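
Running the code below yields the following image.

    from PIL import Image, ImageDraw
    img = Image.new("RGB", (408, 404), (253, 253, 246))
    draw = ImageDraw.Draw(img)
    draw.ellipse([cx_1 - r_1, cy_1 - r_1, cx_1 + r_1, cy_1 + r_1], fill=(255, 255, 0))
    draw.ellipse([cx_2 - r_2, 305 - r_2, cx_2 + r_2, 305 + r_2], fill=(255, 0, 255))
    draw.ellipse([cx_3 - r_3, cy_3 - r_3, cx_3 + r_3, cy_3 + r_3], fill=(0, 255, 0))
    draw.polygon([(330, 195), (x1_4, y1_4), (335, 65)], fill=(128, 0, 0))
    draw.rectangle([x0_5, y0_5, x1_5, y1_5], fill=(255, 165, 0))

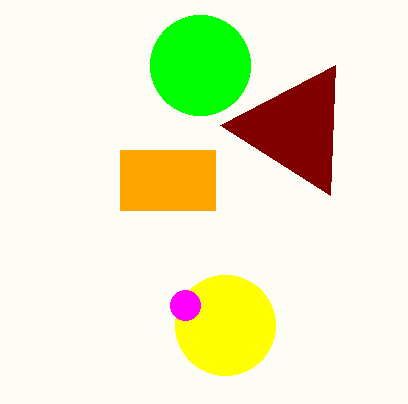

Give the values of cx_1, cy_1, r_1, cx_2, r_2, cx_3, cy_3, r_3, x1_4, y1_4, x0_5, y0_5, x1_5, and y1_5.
cx_1 = 225, cy_1 = 325, r_1 = 50, cx_2 = 185, r_2 = 15, cx_3 = 200, cy_3 = 65, r_3 = 50, x1_4 = 220, y1_4 = 125, x0_5 = 120, y0_5 = 150, x1_5 = 215, y1_5 = 210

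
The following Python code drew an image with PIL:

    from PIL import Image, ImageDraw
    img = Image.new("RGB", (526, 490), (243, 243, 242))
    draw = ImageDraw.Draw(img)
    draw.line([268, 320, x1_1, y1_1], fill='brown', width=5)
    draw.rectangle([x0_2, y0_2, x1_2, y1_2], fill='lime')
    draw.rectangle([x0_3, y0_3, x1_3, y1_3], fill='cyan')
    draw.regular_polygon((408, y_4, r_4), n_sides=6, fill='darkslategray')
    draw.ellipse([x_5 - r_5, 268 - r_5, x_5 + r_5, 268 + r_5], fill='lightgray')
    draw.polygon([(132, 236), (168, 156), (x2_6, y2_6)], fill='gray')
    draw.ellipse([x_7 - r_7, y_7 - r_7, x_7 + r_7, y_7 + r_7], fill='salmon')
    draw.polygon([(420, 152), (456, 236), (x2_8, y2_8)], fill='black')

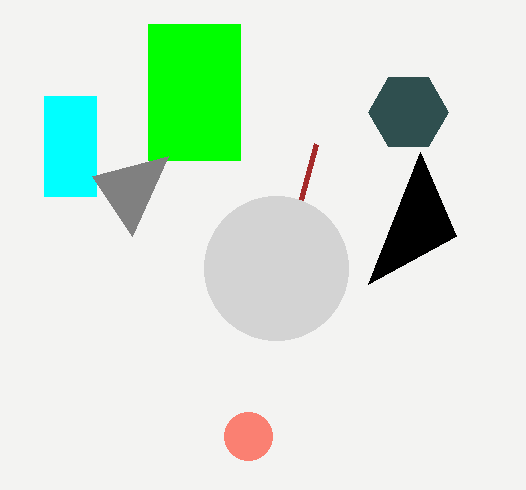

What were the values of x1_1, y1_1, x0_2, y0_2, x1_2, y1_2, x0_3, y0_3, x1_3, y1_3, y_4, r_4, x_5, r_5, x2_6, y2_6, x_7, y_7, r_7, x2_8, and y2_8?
x1_1 = 316, y1_1 = 144, x0_2 = 148, y0_2 = 24, x1_2 = 240, y1_2 = 160, x0_3 = 44, y0_3 = 96, x1_3 = 96, y1_3 = 196, y_4 = 112, r_4 = 40, x_5 = 276, r_5 = 72, x2_6 = 92, y2_6 = 176, x_7 = 248, y_7 = 436, r_7 = 24, x2_8 = 368, y2_8 = 284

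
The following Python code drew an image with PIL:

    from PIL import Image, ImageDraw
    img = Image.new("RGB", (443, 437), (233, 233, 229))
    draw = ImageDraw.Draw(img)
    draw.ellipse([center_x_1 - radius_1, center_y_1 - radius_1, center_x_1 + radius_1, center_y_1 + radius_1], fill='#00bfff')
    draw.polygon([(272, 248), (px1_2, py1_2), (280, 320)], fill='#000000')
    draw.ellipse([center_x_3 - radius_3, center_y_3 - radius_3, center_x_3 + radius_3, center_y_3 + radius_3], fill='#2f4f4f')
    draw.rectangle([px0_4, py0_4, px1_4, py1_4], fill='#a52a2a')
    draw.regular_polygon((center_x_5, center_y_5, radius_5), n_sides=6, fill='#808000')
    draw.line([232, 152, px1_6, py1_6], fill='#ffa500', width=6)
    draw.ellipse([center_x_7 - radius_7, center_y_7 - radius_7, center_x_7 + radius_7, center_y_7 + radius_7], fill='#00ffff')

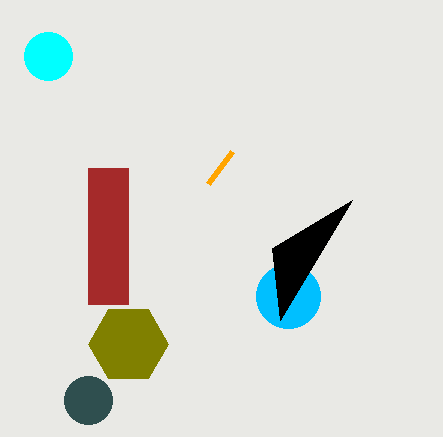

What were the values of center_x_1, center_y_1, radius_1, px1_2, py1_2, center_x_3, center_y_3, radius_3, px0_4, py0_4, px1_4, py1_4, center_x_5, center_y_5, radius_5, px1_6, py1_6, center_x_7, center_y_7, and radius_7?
center_x_1 = 288
center_y_1 = 296
radius_1 = 32
px1_2 = 352
py1_2 = 200
center_x_3 = 88
center_y_3 = 400
radius_3 = 24
px0_4 = 88
py0_4 = 168
px1_4 = 128
py1_4 = 304
center_x_5 = 128
center_y_5 = 344
radius_5 = 40
px1_6 = 208
py1_6 = 184
center_x_7 = 48
center_y_7 = 56
radius_7 = 24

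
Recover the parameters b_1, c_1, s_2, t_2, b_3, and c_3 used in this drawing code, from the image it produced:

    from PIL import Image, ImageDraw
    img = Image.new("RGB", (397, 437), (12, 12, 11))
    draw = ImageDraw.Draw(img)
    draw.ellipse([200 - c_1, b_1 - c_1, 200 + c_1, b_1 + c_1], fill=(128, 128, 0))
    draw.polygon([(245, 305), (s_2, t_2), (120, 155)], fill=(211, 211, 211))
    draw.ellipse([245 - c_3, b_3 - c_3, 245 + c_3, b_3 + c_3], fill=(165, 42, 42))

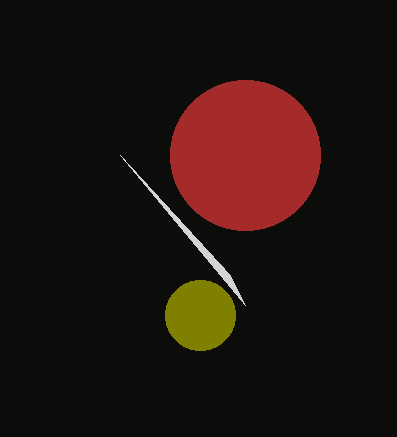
b_1 = 315
c_1 = 35
s_2 = 230
t_2 = 275
b_3 = 155
c_3 = 75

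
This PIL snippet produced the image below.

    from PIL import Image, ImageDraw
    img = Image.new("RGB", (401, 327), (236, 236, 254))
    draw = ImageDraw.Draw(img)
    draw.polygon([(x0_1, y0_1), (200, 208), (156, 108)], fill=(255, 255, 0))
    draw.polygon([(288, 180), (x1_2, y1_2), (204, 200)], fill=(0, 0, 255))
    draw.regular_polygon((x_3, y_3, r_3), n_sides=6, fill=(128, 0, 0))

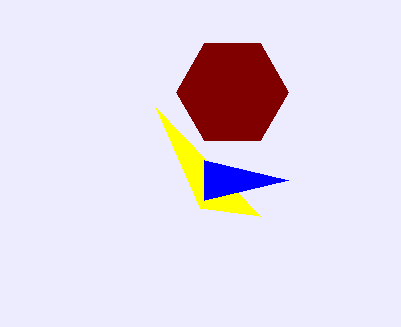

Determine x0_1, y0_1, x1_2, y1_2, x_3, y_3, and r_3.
x0_1 = 260
y0_1 = 216
x1_2 = 204
y1_2 = 160
x_3 = 232
y_3 = 92
r_3 = 56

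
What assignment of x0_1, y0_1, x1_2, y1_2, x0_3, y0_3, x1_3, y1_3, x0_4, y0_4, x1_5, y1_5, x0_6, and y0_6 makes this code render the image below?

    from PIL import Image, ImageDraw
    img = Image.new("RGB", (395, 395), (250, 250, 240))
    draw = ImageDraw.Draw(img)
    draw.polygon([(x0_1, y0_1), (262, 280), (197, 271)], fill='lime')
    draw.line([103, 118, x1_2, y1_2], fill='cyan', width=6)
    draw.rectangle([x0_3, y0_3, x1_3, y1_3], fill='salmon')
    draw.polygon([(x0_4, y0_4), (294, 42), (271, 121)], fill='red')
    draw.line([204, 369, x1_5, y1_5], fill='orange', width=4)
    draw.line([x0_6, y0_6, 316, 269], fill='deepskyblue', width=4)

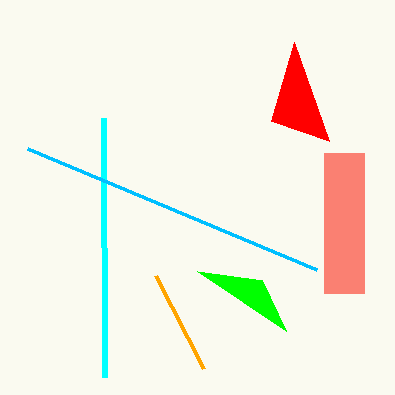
x0_1 = 286
y0_1 = 331
x1_2 = 104
y1_2 = 377
x0_3 = 324
y0_3 = 153
x1_3 = 364
y1_3 = 293
x0_4 = 329
y0_4 = 141
x1_5 = 156
y1_5 = 276
x0_6 = 27
y0_6 = 148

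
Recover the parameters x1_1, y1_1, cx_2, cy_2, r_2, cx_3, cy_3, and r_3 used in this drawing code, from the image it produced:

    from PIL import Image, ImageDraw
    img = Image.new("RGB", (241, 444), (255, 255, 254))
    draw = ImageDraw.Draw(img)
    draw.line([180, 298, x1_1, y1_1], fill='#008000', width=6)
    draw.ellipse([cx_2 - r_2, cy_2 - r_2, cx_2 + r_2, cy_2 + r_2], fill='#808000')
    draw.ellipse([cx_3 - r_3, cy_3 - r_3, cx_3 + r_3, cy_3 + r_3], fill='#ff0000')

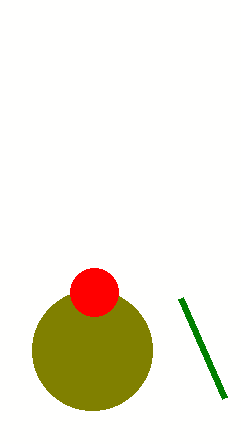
x1_1 = 224, y1_1 = 398, cx_2 = 92, cy_2 = 350, r_2 = 60, cx_3 = 94, cy_3 = 292, r_3 = 24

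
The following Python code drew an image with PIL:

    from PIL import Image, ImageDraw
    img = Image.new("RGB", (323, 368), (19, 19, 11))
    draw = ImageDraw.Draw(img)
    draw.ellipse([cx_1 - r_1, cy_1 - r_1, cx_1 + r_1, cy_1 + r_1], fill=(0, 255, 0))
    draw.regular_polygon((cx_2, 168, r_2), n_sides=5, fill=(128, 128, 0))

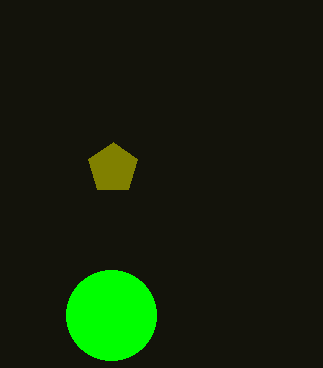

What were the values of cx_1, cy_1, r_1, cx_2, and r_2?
cx_1 = 111
cy_1 = 315
r_1 = 45
cx_2 = 113
r_2 = 26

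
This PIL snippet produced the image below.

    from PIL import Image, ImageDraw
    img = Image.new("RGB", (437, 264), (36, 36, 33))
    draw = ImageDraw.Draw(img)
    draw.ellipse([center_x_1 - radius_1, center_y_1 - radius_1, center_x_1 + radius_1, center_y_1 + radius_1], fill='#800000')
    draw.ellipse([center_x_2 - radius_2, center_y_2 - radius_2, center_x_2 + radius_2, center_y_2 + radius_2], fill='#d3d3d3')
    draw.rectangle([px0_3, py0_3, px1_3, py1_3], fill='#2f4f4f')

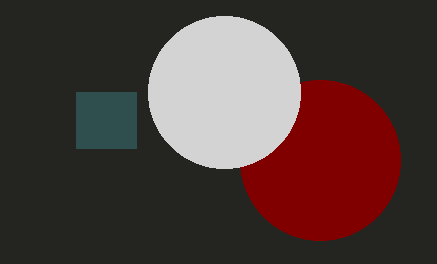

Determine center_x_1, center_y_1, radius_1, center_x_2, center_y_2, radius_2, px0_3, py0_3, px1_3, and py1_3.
center_x_1 = 320
center_y_1 = 160
radius_1 = 80
center_x_2 = 224
center_y_2 = 92
radius_2 = 76
px0_3 = 76
py0_3 = 92
px1_3 = 136
py1_3 = 148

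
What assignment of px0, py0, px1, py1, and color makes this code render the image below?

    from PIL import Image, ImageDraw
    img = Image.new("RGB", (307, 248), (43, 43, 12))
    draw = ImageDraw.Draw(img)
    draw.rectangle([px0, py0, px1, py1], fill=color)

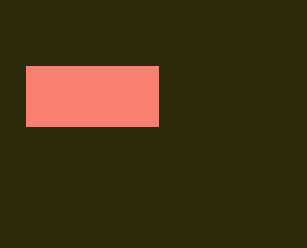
px0 = 26, py0 = 66, px1 = 158, py1 = 126, color = 'salmon'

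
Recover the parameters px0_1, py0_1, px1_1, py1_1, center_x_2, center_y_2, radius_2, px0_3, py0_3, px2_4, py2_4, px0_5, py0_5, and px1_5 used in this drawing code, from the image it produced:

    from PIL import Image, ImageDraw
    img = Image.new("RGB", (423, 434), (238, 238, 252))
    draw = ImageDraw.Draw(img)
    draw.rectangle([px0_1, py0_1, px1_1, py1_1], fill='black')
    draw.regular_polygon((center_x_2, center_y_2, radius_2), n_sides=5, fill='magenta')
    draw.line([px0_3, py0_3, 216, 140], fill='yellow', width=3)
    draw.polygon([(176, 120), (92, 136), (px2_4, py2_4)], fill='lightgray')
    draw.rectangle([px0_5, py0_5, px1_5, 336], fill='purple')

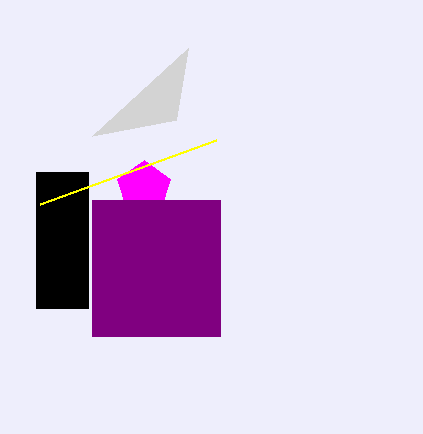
px0_1 = 36, py0_1 = 172, px1_1 = 88, py1_1 = 308, center_x_2 = 144, center_y_2 = 188, radius_2 = 28, px0_3 = 40, py0_3 = 204, px2_4 = 188, py2_4 = 48, px0_5 = 92, py0_5 = 200, px1_5 = 220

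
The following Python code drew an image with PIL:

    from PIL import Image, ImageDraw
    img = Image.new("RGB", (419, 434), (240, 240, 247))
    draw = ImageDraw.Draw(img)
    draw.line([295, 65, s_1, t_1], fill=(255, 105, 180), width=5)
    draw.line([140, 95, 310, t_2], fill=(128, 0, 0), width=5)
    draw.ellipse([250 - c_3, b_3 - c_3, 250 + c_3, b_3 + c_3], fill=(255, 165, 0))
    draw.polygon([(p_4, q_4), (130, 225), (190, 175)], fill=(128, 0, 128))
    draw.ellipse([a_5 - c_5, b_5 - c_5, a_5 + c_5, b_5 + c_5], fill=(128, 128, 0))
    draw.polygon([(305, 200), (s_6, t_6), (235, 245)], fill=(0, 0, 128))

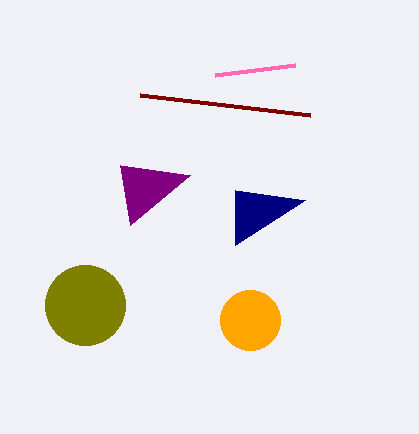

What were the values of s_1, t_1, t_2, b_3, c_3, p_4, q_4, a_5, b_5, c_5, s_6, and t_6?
s_1 = 215; t_1 = 75; t_2 = 115; b_3 = 320; c_3 = 30; p_4 = 120; q_4 = 165; a_5 = 85; b_5 = 305; c_5 = 40; s_6 = 235; t_6 = 190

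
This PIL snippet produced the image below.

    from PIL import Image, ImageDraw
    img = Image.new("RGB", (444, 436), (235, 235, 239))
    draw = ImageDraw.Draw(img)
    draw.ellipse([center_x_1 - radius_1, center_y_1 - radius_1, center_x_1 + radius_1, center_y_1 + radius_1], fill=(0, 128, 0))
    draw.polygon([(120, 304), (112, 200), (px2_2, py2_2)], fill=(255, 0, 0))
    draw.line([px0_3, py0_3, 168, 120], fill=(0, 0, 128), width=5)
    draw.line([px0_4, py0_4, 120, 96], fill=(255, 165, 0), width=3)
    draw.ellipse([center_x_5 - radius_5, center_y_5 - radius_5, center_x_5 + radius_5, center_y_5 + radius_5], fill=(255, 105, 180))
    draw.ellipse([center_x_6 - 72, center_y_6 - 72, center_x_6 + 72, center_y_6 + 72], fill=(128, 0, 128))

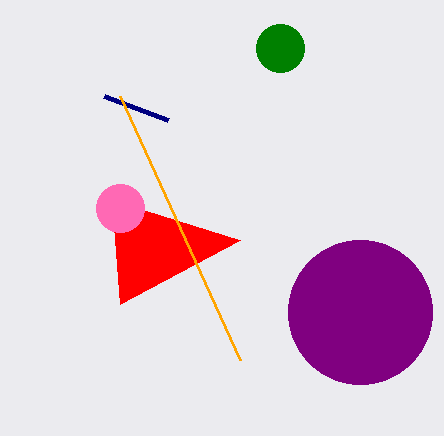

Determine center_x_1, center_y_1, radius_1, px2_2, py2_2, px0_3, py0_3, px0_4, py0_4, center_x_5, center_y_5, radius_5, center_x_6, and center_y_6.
center_x_1 = 280
center_y_1 = 48
radius_1 = 24
px2_2 = 240
py2_2 = 240
px0_3 = 104
py0_3 = 96
px0_4 = 240
py0_4 = 360
center_x_5 = 120
center_y_5 = 208
radius_5 = 24
center_x_6 = 360
center_y_6 = 312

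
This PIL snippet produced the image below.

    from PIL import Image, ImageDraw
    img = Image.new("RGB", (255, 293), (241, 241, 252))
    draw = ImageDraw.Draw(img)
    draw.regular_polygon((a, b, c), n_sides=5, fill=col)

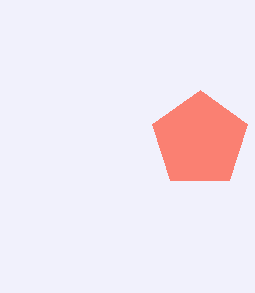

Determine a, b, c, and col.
a = 200
b = 140
c = 50
col = 'salmon'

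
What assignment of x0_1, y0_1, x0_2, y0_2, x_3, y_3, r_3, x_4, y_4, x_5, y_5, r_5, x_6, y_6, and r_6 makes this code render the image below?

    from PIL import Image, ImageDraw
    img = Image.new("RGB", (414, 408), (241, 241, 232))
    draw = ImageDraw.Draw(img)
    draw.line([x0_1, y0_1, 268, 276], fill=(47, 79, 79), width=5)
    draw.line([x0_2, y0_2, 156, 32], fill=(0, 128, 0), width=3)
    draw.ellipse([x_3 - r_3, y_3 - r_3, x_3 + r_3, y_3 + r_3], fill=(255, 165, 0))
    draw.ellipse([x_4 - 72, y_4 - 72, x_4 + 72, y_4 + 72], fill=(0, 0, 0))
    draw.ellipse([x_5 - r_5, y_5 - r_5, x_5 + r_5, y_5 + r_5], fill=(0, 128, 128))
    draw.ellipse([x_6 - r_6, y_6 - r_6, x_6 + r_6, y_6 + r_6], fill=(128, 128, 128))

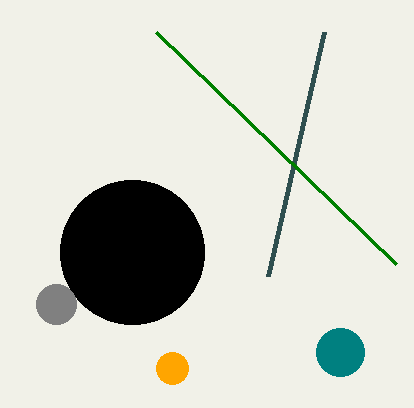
x0_1 = 324; y0_1 = 32; x0_2 = 396; y0_2 = 264; x_3 = 172; y_3 = 368; r_3 = 16; x_4 = 132; y_4 = 252; x_5 = 340; y_5 = 352; r_5 = 24; x_6 = 56; y_6 = 304; r_6 = 20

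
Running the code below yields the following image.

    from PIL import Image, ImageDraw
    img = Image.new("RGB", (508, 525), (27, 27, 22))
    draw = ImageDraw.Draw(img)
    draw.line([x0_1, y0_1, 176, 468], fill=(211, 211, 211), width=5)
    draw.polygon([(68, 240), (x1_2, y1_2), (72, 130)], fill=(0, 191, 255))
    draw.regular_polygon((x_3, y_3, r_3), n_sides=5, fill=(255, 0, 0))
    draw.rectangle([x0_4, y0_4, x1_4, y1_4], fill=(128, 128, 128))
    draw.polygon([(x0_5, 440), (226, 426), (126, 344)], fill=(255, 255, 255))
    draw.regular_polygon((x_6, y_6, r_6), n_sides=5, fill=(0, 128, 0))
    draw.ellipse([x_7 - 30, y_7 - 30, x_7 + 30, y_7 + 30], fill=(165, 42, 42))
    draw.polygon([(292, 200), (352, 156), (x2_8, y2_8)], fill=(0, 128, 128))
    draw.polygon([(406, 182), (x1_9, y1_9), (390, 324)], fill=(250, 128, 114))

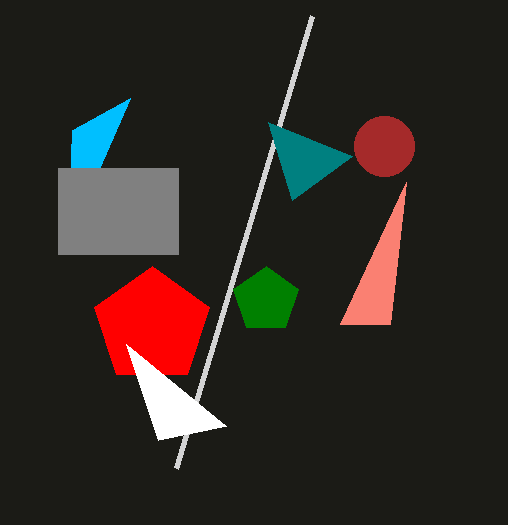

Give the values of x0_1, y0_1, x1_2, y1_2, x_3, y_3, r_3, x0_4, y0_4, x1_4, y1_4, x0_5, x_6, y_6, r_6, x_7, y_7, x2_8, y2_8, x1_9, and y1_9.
x0_1 = 312, y0_1 = 16, x1_2 = 130, y1_2 = 98, x_3 = 152, y_3 = 326, r_3 = 60, x0_4 = 58, y0_4 = 168, x1_4 = 178, y1_4 = 254, x0_5 = 158, x_6 = 266, y_6 = 300, r_6 = 34, x_7 = 384, y_7 = 146, x2_8 = 268, y2_8 = 122, x1_9 = 340, y1_9 = 324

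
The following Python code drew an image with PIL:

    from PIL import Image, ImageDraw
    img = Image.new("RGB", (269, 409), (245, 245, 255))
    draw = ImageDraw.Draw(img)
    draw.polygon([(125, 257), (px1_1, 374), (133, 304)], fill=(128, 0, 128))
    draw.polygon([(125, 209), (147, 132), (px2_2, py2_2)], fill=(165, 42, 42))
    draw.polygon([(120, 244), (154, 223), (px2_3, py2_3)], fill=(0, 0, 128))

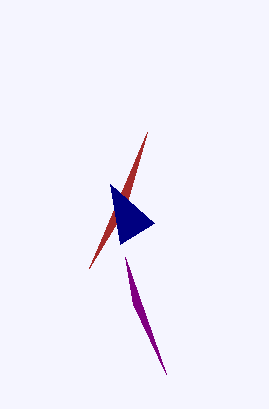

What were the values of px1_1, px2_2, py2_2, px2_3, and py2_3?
px1_1 = 166; px2_2 = 89; py2_2 = 268; px2_3 = 110; py2_3 = 184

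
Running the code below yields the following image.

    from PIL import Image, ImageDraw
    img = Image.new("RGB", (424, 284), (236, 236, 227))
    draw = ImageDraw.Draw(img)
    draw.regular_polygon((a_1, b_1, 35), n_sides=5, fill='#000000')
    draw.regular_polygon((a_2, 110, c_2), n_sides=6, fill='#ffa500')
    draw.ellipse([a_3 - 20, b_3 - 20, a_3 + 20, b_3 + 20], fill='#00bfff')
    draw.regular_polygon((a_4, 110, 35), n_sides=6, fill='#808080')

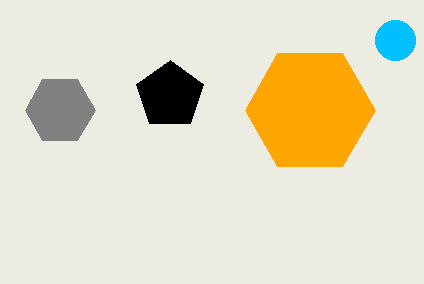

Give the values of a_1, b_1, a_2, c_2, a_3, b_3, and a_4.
a_1 = 170; b_1 = 95; a_2 = 310; c_2 = 65; a_3 = 395; b_3 = 40; a_4 = 60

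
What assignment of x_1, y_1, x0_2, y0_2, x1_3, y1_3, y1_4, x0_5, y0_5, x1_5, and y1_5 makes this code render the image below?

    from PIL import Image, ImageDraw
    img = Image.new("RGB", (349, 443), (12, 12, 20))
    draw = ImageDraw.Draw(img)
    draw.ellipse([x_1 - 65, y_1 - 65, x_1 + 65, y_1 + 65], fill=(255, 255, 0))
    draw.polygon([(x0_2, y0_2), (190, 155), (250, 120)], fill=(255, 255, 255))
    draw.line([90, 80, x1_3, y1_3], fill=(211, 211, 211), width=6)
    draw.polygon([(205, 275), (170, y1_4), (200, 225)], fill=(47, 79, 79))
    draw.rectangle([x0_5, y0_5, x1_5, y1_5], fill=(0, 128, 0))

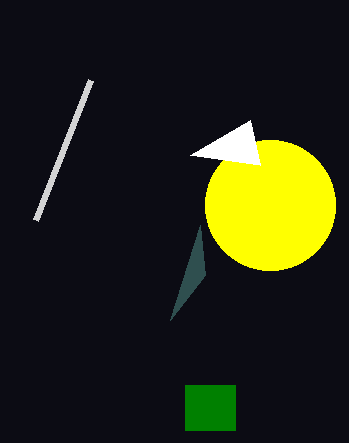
x_1 = 270; y_1 = 205; x0_2 = 260; y0_2 = 165; x1_3 = 35; y1_3 = 220; y1_4 = 320; x0_5 = 185; y0_5 = 385; x1_5 = 235; y1_5 = 430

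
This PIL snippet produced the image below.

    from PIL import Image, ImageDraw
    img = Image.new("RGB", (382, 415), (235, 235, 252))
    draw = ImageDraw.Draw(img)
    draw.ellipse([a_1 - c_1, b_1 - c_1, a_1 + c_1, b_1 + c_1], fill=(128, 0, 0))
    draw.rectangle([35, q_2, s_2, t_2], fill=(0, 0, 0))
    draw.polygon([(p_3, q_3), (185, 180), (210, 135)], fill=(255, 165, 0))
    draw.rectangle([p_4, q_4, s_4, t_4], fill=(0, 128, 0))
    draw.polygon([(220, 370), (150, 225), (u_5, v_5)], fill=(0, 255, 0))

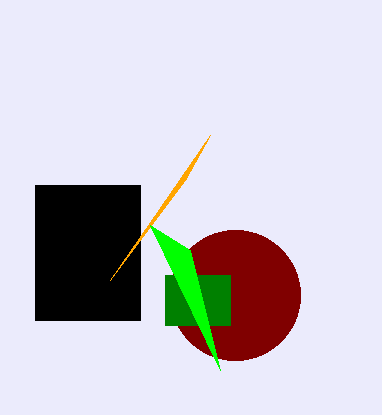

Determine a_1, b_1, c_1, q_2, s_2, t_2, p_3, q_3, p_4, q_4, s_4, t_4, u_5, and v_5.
a_1 = 235
b_1 = 295
c_1 = 65
q_2 = 185
s_2 = 140
t_2 = 320
p_3 = 110
q_3 = 280
p_4 = 165
q_4 = 275
s_4 = 230
t_4 = 325
u_5 = 190
v_5 = 250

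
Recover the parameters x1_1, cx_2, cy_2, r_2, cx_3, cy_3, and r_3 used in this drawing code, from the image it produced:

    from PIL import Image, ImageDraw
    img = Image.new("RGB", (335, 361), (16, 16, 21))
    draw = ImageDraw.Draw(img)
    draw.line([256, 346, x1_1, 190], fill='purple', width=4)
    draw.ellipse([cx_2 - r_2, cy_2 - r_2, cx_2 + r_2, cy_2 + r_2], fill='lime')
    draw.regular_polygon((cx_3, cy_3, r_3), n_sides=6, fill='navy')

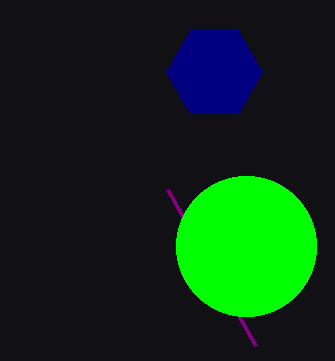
x1_1 = 168, cx_2 = 246, cy_2 = 246, r_2 = 70, cx_3 = 214, cy_3 = 72, r_3 = 48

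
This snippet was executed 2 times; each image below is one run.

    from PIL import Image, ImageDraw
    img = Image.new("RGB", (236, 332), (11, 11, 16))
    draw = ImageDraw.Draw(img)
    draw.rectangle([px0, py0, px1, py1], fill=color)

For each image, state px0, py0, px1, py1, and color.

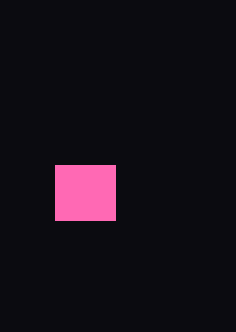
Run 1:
px0 = 55
py0 = 165
px1 = 115
py1 = 220
color = 'hotpink'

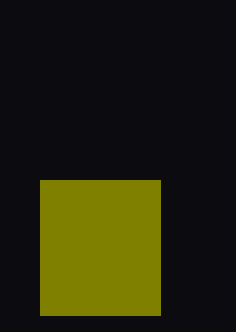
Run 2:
px0 = 40; py0 = 180; px1 = 160; py1 = 315; color = 'olive'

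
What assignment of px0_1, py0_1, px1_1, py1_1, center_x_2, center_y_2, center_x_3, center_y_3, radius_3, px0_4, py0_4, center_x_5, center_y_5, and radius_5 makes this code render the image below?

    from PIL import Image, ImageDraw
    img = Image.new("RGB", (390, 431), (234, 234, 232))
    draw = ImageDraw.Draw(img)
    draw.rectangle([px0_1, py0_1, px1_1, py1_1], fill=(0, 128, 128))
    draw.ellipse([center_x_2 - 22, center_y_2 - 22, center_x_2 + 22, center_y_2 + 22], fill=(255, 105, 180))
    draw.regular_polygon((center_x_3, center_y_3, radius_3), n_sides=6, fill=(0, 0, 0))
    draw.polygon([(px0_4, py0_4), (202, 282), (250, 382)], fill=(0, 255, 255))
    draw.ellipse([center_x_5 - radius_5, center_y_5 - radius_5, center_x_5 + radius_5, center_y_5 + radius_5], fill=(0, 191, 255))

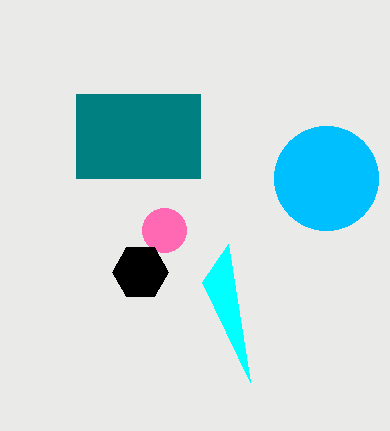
px0_1 = 76; py0_1 = 94; px1_1 = 200; py1_1 = 178; center_x_2 = 164; center_y_2 = 230; center_x_3 = 140; center_y_3 = 272; radius_3 = 28; px0_4 = 228; py0_4 = 244; center_x_5 = 326; center_y_5 = 178; radius_5 = 52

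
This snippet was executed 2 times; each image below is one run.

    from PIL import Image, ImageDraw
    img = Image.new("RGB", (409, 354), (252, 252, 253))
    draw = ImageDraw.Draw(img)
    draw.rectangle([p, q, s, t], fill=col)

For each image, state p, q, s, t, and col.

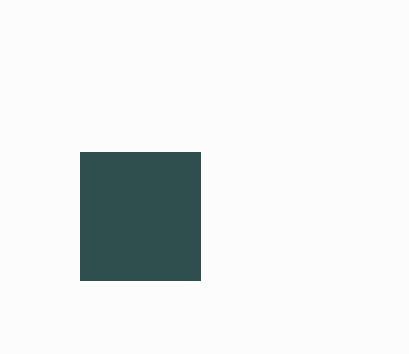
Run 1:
p = 80, q = 152, s = 200, t = 280, col = 'darkslategray'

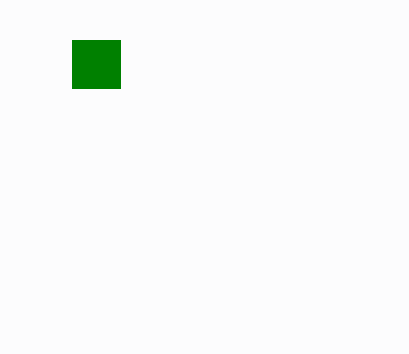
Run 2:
p = 72
q = 40
s = 120
t = 88
col = 'green'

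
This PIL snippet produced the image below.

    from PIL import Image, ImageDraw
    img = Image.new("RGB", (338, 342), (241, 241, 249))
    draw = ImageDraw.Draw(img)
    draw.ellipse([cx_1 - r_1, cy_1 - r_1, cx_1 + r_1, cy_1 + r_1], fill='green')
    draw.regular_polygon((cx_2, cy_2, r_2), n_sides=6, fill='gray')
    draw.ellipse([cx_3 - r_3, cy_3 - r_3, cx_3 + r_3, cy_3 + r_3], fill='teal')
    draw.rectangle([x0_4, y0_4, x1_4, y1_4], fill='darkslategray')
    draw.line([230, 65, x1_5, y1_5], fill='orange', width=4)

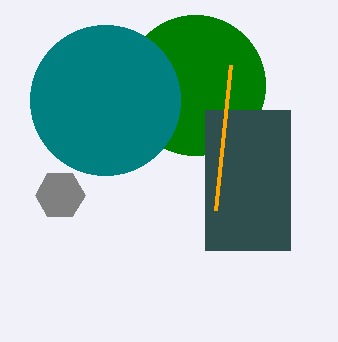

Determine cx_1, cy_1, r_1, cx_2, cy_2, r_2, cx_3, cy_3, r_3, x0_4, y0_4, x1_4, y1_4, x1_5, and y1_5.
cx_1 = 195; cy_1 = 85; r_1 = 70; cx_2 = 60; cy_2 = 195; r_2 = 25; cx_3 = 105; cy_3 = 100; r_3 = 75; x0_4 = 205; y0_4 = 110; x1_4 = 290; y1_4 = 250; x1_5 = 215; y1_5 = 210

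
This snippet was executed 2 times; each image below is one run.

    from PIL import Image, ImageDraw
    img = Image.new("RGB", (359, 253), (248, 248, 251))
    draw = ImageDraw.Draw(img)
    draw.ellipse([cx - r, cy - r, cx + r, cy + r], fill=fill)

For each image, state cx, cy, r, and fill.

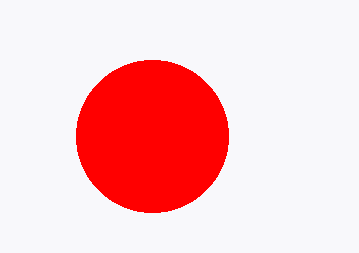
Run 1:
cx = 152; cy = 136; r = 76; fill = 'red'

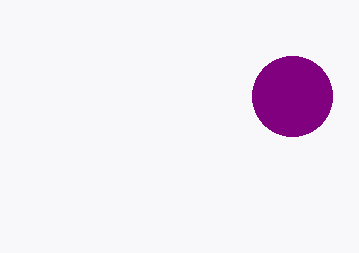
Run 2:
cx = 292
cy = 96
r = 40
fill = 'purple'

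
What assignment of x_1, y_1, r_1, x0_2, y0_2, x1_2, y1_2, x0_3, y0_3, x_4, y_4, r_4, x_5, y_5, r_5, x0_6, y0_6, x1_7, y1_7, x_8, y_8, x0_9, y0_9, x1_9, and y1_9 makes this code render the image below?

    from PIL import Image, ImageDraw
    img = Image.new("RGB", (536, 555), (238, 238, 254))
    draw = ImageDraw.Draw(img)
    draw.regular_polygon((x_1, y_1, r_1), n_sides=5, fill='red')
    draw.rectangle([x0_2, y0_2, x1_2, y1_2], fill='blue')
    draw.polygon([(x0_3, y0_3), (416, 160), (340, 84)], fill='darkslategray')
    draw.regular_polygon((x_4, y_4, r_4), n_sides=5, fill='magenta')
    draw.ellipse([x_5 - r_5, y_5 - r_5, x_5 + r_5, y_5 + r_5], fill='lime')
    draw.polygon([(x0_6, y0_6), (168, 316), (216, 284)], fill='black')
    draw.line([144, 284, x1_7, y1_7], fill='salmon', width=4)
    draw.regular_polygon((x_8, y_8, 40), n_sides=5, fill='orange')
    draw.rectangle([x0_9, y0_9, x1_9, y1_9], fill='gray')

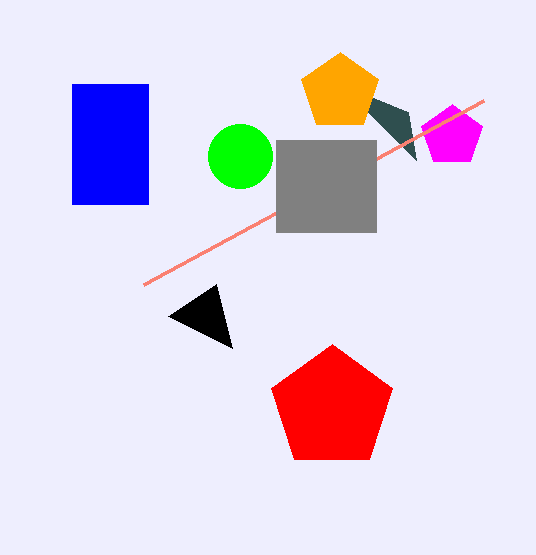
x_1 = 332, y_1 = 408, r_1 = 64, x0_2 = 72, y0_2 = 84, x1_2 = 148, y1_2 = 204, x0_3 = 408, y0_3 = 112, x_4 = 452, y_4 = 136, r_4 = 32, x_5 = 240, y_5 = 156, r_5 = 32, x0_6 = 232, y0_6 = 348, x1_7 = 484, y1_7 = 100, x_8 = 340, y_8 = 92, x0_9 = 276, y0_9 = 140, x1_9 = 376, y1_9 = 232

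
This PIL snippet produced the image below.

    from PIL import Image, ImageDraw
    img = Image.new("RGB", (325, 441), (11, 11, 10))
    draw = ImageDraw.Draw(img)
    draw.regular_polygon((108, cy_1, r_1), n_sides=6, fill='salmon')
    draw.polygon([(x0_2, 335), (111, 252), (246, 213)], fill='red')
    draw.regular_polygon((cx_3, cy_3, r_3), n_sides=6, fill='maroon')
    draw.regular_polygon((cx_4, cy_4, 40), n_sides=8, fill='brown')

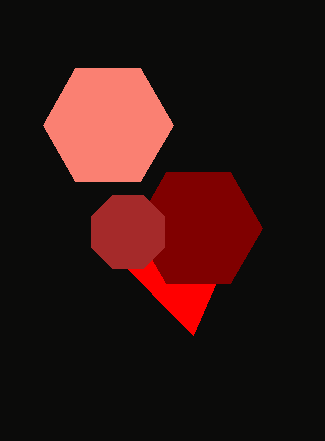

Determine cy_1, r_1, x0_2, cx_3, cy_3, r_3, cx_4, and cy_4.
cy_1 = 125, r_1 = 65, x0_2 = 193, cx_3 = 198, cy_3 = 228, r_3 = 64, cx_4 = 128, cy_4 = 232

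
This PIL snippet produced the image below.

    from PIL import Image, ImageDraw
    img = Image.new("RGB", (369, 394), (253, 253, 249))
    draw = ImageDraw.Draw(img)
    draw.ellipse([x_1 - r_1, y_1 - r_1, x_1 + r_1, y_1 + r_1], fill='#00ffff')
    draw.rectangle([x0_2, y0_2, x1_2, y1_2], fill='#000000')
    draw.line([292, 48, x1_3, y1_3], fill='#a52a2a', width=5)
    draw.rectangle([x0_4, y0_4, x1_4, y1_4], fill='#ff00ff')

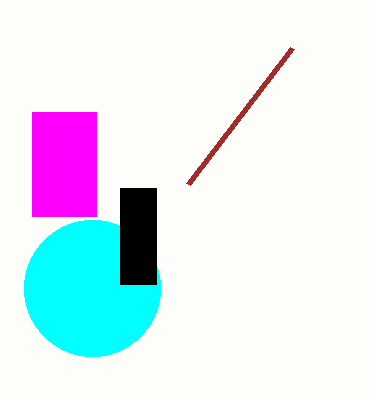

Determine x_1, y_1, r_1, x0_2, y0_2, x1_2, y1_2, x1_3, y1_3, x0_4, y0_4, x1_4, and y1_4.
x_1 = 92
y_1 = 288
r_1 = 68
x0_2 = 120
y0_2 = 188
x1_2 = 156
y1_2 = 284
x1_3 = 188
y1_3 = 184
x0_4 = 32
y0_4 = 112
x1_4 = 96
y1_4 = 216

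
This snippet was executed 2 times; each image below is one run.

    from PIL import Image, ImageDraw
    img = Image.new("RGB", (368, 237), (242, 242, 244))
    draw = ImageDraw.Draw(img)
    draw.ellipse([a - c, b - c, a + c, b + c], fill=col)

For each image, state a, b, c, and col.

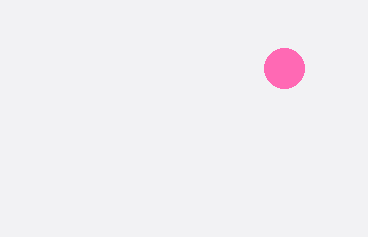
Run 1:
a = 284
b = 68
c = 20
col = 'hotpink'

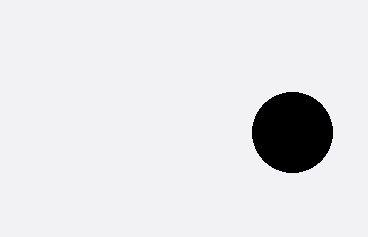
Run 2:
a = 292
b = 132
c = 40
col = 'black'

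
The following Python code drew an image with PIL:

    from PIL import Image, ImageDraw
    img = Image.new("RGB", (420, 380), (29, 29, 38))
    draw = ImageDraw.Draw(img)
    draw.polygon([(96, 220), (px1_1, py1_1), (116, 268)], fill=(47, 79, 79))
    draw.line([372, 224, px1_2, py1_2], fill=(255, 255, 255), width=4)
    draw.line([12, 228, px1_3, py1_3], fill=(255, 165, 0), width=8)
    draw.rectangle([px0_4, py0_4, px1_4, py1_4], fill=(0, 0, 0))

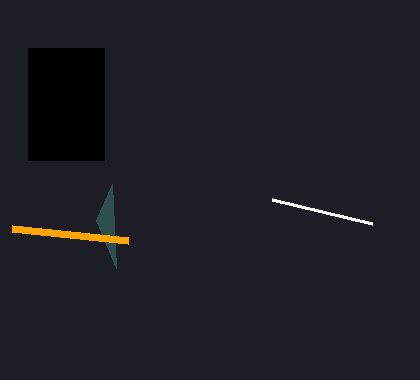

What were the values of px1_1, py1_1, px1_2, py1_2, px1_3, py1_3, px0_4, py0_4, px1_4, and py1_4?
px1_1 = 112
py1_1 = 184
px1_2 = 272
py1_2 = 200
px1_3 = 128
py1_3 = 240
px0_4 = 28
py0_4 = 48
px1_4 = 104
py1_4 = 160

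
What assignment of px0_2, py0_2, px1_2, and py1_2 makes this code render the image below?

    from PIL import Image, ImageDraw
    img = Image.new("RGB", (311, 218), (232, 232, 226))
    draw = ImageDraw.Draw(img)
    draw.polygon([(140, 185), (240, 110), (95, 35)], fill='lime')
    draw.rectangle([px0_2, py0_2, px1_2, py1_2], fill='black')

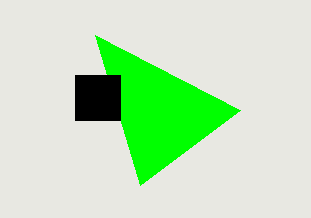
px0_2 = 75, py0_2 = 75, px1_2 = 120, py1_2 = 120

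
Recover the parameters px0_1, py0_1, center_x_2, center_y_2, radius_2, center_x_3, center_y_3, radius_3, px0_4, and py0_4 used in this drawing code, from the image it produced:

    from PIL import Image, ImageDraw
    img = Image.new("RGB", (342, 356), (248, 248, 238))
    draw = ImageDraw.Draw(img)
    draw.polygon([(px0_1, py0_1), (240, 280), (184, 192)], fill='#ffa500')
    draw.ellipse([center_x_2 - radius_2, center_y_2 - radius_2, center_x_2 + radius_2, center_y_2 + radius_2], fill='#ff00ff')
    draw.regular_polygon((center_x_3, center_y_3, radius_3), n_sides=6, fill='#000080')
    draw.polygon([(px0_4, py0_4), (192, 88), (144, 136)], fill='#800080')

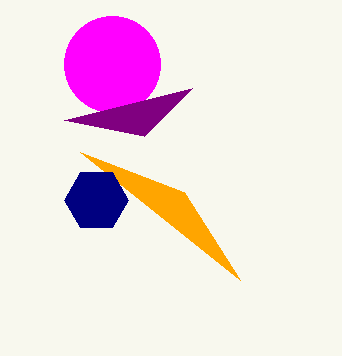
px0_1 = 80; py0_1 = 152; center_x_2 = 112; center_y_2 = 64; radius_2 = 48; center_x_3 = 96; center_y_3 = 200; radius_3 = 32; px0_4 = 64; py0_4 = 120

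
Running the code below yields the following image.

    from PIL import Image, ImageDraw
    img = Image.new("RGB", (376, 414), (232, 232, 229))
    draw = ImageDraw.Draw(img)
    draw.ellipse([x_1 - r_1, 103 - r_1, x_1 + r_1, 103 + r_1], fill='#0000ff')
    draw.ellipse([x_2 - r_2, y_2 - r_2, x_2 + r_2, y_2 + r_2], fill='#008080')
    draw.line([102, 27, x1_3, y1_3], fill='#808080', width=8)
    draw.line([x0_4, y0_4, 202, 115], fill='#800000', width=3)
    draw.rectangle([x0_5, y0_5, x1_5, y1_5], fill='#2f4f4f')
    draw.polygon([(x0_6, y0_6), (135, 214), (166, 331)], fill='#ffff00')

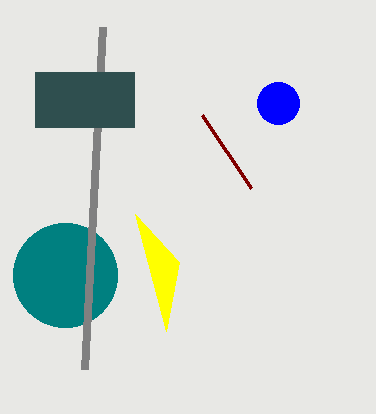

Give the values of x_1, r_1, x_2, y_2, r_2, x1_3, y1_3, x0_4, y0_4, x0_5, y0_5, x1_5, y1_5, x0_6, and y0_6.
x_1 = 278
r_1 = 21
x_2 = 65
y_2 = 275
r_2 = 52
x1_3 = 84
y1_3 = 369
x0_4 = 251
y0_4 = 188
x0_5 = 35
y0_5 = 72
x1_5 = 134
y1_5 = 127
x0_6 = 179
y0_6 = 262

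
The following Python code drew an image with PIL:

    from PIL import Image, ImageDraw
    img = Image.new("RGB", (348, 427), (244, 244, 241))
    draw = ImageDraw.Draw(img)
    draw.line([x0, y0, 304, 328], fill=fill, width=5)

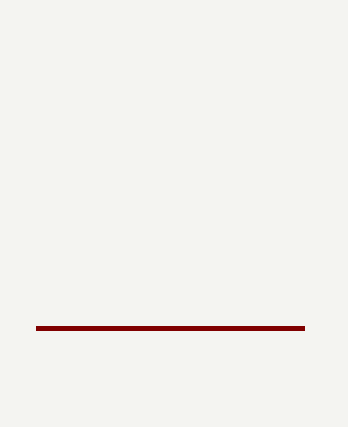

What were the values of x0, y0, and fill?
x0 = 36; y0 = 328; fill = 'maroon'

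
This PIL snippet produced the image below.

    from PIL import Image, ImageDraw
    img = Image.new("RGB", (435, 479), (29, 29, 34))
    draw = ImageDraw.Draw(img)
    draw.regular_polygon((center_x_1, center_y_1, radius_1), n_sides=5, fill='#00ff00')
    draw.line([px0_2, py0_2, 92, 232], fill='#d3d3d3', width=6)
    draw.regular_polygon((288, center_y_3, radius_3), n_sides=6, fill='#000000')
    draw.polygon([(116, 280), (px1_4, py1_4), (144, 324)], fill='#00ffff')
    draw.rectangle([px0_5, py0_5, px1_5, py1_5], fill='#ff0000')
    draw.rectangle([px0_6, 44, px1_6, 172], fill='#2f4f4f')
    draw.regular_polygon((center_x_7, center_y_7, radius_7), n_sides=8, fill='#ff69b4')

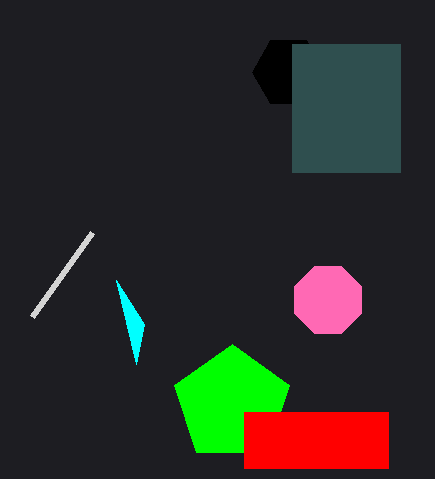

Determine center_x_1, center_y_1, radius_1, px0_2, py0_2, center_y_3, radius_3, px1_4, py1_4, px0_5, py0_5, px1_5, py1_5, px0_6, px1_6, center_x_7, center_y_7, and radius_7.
center_x_1 = 232; center_y_1 = 404; radius_1 = 60; px0_2 = 32; py0_2 = 316; center_y_3 = 72; radius_3 = 36; px1_4 = 136; py1_4 = 364; px0_5 = 244; py0_5 = 412; px1_5 = 388; py1_5 = 468; px0_6 = 292; px1_6 = 400; center_x_7 = 328; center_y_7 = 300; radius_7 = 36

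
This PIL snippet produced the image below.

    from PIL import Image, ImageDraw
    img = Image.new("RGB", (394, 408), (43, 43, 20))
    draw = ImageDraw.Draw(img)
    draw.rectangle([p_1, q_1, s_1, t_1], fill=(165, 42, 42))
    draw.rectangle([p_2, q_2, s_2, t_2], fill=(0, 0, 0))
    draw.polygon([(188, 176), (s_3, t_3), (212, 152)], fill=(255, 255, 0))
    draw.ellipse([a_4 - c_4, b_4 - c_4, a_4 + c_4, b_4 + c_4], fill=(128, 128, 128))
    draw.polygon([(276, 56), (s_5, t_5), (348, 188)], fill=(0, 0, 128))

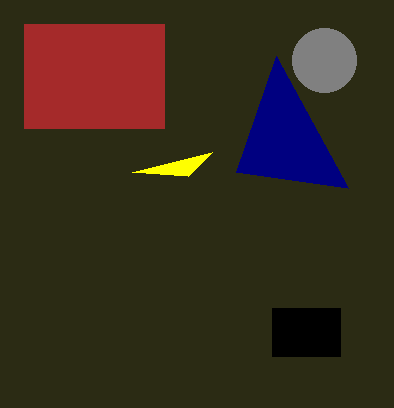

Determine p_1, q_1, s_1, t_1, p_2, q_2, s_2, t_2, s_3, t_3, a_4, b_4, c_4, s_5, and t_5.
p_1 = 24, q_1 = 24, s_1 = 164, t_1 = 128, p_2 = 272, q_2 = 308, s_2 = 340, t_2 = 356, s_3 = 132, t_3 = 172, a_4 = 324, b_4 = 60, c_4 = 32, s_5 = 236, t_5 = 172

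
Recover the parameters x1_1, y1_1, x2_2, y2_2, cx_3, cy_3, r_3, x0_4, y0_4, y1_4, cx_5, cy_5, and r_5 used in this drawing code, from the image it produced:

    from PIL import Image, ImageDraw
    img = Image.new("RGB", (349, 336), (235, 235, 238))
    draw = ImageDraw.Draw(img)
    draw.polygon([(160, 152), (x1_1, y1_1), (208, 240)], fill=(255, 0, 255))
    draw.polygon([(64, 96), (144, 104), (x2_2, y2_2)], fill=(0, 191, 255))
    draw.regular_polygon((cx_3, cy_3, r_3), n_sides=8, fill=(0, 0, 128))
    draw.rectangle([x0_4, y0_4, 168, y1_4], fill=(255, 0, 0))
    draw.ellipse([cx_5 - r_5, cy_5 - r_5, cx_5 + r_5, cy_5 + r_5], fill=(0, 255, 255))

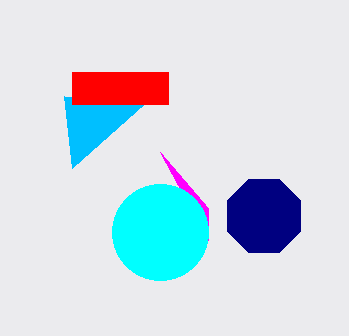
x1_1 = 208, y1_1 = 208, x2_2 = 72, y2_2 = 168, cx_3 = 264, cy_3 = 216, r_3 = 40, x0_4 = 72, y0_4 = 72, y1_4 = 104, cx_5 = 160, cy_5 = 232, r_5 = 48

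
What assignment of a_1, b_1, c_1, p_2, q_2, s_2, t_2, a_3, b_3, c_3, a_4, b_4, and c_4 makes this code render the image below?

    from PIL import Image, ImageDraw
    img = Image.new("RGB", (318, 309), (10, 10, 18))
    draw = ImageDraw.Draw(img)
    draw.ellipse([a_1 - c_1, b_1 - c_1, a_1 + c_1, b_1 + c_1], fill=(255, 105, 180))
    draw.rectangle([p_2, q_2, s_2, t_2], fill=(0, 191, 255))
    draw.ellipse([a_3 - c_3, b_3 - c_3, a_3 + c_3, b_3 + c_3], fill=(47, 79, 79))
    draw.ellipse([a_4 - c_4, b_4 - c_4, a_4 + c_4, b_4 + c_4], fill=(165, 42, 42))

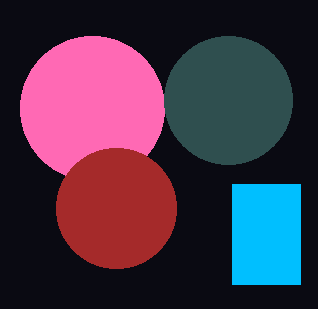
a_1 = 92; b_1 = 108; c_1 = 72; p_2 = 232; q_2 = 184; s_2 = 300; t_2 = 284; a_3 = 228; b_3 = 100; c_3 = 64; a_4 = 116; b_4 = 208; c_4 = 60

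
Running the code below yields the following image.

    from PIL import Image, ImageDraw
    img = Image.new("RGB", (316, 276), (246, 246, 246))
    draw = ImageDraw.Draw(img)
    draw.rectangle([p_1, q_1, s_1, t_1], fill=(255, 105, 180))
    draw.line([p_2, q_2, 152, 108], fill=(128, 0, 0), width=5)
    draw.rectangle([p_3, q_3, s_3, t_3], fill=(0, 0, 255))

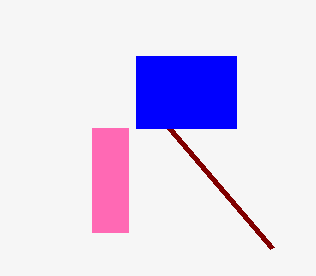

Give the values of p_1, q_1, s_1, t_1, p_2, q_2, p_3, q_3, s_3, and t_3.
p_1 = 92, q_1 = 128, s_1 = 128, t_1 = 232, p_2 = 272, q_2 = 248, p_3 = 136, q_3 = 56, s_3 = 236, t_3 = 128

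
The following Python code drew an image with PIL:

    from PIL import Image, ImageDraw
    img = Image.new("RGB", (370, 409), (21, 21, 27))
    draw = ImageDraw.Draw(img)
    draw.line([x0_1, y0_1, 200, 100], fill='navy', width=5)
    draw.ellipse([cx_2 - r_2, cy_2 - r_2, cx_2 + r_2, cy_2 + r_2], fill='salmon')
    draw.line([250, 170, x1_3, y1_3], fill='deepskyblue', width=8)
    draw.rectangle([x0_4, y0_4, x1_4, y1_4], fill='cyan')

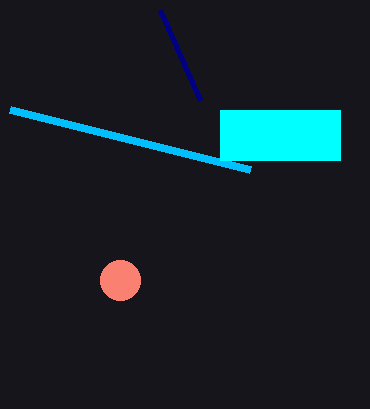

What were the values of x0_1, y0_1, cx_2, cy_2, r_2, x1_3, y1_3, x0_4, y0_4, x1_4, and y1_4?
x0_1 = 160
y0_1 = 10
cx_2 = 120
cy_2 = 280
r_2 = 20
x1_3 = 10
y1_3 = 110
x0_4 = 220
y0_4 = 110
x1_4 = 340
y1_4 = 160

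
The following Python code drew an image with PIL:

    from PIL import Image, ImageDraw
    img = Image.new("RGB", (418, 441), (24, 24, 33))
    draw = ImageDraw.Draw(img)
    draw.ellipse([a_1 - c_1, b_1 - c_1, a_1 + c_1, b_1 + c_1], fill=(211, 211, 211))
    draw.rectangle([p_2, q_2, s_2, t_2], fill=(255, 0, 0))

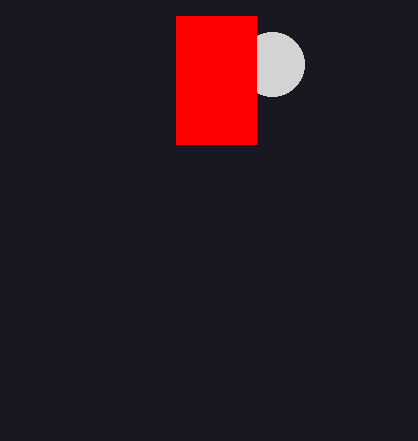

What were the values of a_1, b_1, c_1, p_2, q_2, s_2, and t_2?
a_1 = 272
b_1 = 64
c_1 = 32
p_2 = 176
q_2 = 16
s_2 = 256
t_2 = 144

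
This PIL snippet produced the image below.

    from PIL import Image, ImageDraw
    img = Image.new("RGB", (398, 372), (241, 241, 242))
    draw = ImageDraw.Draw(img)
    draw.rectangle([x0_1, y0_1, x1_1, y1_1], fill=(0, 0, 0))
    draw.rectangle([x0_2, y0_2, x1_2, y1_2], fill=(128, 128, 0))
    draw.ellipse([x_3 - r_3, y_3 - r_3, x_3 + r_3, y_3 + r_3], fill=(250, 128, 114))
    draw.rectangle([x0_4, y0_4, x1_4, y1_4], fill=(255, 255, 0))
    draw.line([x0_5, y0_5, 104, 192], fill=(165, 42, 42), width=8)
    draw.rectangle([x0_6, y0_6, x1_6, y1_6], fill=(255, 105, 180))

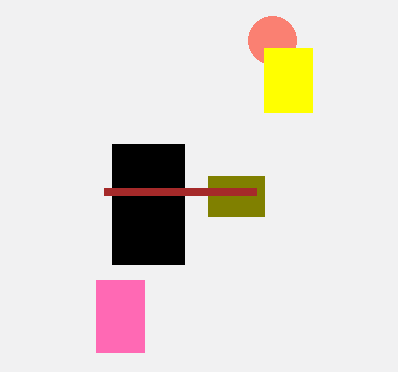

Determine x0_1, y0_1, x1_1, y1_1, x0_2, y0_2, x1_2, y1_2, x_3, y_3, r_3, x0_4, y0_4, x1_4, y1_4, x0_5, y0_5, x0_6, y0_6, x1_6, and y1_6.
x0_1 = 112; y0_1 = 144; x1_1 = 184; y1_1 = 264; x0_2 = 208; y0_2 = 176; x1_2 = 264; y1_2 = 216; x_3 = 272; y_3 = 40; r_3 = 24; x0_4 = 264; y0_4 = 48; x1_4 = 312; y1_4 = 112; x0_5 = 256; y0_5 = 192; x0_6 = 96; y0_6 = 280; x1_6 = 144; y1_6 = 352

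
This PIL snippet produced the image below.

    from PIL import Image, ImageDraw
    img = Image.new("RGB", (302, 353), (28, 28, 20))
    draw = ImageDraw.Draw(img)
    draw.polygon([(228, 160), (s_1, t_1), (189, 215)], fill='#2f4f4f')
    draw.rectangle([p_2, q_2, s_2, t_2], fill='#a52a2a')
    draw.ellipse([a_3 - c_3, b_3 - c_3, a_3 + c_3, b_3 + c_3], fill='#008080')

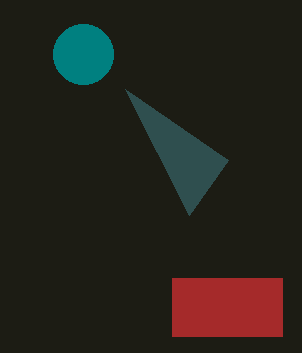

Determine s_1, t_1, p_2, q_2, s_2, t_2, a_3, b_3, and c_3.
s_1 = 125, t_1 = 89, p_2 = 172, q_2 = 278, s_2 = 282, t_2 = 336, a_3 = 83, b_3 = 54, c_3 = 30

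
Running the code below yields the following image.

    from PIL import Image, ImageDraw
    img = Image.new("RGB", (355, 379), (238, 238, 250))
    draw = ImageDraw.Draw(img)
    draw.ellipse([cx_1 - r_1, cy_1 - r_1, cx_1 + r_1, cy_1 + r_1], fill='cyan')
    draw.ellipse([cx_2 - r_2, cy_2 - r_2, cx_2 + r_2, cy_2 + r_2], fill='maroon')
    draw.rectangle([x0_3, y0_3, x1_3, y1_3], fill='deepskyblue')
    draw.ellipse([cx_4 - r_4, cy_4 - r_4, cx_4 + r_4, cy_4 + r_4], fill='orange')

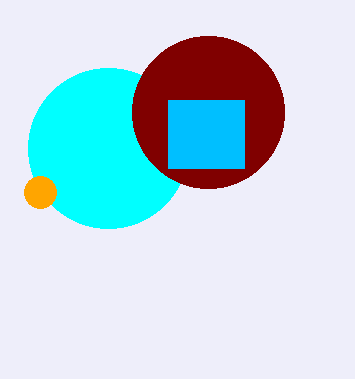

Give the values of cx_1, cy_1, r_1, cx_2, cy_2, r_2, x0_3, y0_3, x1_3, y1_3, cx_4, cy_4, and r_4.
cx_1 = 108
cy_1 = 148
r_1 = 80
cx_2 = 208
cy_2 = 112
r_2 = 76
x0_3 = 168
y0_3 = 100
x1_3 = 244
y1_3 = 168
cx_4 = 40
cy_4 = 192
r_4 = 16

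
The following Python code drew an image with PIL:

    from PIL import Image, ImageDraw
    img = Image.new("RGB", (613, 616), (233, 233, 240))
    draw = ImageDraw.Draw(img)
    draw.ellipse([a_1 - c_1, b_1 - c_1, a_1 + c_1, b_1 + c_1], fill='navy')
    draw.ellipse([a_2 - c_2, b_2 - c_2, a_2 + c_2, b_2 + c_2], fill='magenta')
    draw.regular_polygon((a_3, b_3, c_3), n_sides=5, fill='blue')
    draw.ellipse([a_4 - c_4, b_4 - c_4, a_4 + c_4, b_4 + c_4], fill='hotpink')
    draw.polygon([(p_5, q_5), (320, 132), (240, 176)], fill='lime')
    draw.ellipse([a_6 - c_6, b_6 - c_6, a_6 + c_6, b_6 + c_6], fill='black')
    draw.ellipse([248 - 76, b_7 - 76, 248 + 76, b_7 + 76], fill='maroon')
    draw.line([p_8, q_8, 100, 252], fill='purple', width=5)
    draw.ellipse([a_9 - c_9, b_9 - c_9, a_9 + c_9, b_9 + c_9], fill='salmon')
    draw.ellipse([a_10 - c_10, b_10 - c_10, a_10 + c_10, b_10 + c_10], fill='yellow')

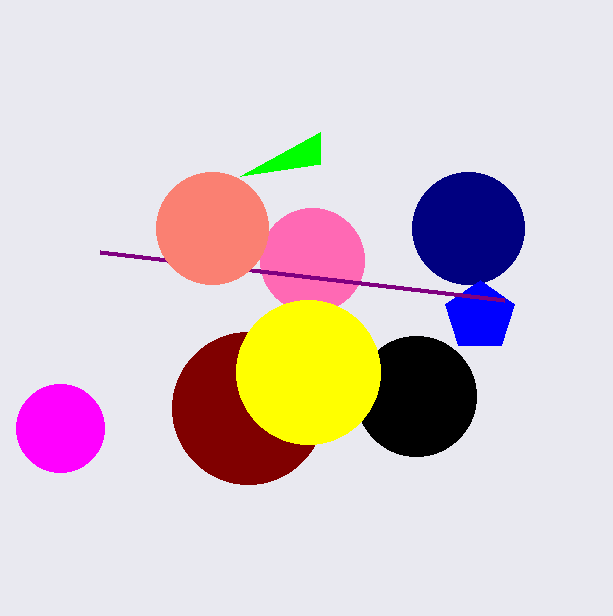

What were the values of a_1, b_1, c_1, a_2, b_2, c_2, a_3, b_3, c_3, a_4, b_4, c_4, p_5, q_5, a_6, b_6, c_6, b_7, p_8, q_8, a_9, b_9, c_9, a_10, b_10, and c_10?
a_1 = 468; b_1 = 228; c_1 = 56; a_2 = 60; b_2 = 428; c_2 = 44; a_3 = 480; b_3 = 316; c_3 = 36; a_4 = 312; b_4 = 260; c_4 = 52; p_5 = 320; q_5 = 164; a_6 = 416; b_6 = 396; c_6 = 60; b_7 = 408; p_8 = 504; q_8 = 300; a_9 = 212; b_9 = 228; c_9 = 56; a_10 = 308; b_10 = 372; c_10 = 72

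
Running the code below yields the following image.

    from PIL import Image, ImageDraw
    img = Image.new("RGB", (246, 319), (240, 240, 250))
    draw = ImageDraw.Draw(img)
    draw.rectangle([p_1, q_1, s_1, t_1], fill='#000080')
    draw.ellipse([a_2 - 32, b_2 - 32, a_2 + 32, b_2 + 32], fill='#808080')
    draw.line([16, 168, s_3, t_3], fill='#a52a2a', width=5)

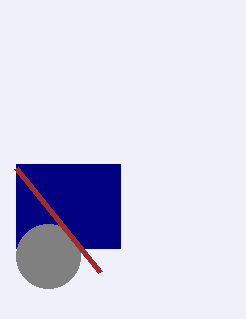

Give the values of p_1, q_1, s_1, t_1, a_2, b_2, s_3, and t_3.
p_1 = 16
q_1 = 164
s_1 = 120
t_1 = 248
a_2 = 48
b_2 = 256
s_3 = 100
t_3 = 272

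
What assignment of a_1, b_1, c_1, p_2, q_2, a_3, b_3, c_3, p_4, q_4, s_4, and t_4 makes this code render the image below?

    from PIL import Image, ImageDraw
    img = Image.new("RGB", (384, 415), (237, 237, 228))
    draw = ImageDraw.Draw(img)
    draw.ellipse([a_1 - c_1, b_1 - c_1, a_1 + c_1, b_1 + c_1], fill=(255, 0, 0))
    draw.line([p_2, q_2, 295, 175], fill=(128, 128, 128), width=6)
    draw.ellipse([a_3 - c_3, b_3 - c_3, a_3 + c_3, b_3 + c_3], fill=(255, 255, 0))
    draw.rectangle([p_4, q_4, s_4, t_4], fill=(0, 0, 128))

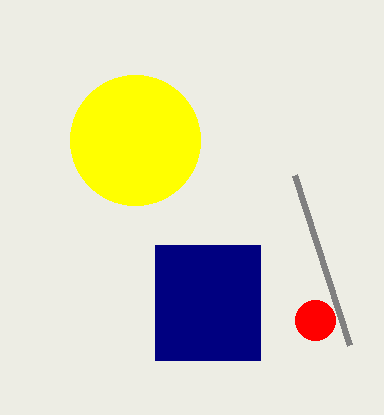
a_1 = 315
b_1 = 320
c_1 = 20
p_2 = 350
q_2 = 345
a_3 = 135
b_3 = 140
c_3 = 65
p_4 = 155
q_4 = 245
s_4 = 260
t_4 = 360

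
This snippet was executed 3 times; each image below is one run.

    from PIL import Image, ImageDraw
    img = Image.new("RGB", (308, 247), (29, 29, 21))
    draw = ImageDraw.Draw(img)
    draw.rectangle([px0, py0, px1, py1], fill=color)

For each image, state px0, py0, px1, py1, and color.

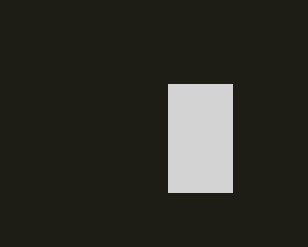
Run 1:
px0 = 168
py0 = 84
px1 = 232
py1 = 192
color = 'lightgray'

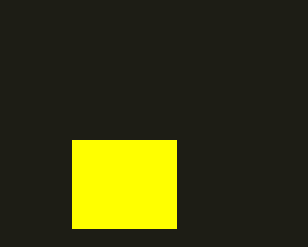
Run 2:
px0 = 72, py0 = 140, px1 = 176, py1 = 228, color = 'yellow'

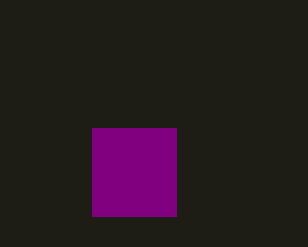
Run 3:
px0 = 92; py0 = 128; px1 = 176; py1 = 216; color = 'purple'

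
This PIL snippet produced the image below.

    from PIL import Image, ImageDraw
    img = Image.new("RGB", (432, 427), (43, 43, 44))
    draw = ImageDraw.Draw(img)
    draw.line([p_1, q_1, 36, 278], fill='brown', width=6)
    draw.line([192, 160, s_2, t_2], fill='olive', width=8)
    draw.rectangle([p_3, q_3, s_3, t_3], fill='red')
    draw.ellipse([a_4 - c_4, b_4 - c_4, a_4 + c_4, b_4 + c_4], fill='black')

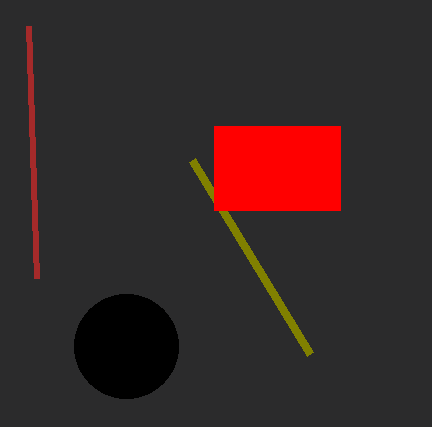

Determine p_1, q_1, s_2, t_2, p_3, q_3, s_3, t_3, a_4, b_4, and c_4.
p_1 = 28, q_1 = 26, s_2 = 310, t_2 = 354, p_3 = 214, q_3 = 126, s_3 = 340, t_3 = 210, a_4 = 126, b_4 = 346, c_4 = 52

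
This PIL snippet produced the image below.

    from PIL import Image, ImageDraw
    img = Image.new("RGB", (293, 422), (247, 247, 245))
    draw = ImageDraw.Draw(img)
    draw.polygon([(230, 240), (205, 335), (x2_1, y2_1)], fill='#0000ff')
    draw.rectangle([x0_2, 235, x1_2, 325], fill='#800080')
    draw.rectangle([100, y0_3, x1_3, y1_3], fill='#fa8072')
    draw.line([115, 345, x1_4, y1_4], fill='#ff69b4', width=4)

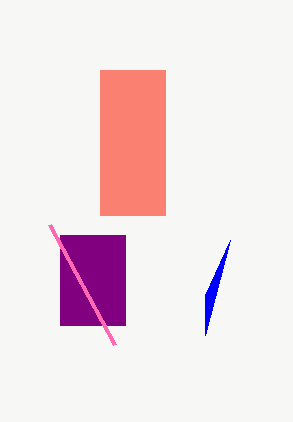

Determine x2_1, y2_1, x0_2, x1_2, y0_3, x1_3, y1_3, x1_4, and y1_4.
x2_1 = 205, y2_1 = 295, x0_2 = 60, x1_2 = 125, y0_3 = 70, x1_3 = 165, y1_3 = 215, x1_4 = 50, y1_4 = 225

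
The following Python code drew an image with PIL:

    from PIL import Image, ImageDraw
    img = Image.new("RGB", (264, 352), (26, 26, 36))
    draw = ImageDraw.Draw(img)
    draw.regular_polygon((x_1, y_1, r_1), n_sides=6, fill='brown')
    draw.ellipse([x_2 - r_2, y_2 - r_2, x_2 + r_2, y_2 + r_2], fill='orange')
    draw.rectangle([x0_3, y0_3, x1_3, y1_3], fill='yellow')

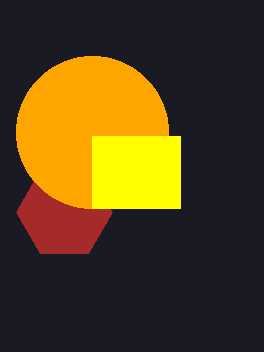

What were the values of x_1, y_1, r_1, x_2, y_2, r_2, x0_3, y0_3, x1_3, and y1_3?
x_1 = 64
y_1 = 212
r_1 = 48
x_2 = 92
y_2 = 132
r_2 = 76
x0_3 = 92
y0_3 = 136
x1_3 = 180
y1_3 = 208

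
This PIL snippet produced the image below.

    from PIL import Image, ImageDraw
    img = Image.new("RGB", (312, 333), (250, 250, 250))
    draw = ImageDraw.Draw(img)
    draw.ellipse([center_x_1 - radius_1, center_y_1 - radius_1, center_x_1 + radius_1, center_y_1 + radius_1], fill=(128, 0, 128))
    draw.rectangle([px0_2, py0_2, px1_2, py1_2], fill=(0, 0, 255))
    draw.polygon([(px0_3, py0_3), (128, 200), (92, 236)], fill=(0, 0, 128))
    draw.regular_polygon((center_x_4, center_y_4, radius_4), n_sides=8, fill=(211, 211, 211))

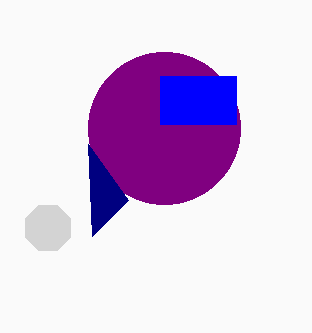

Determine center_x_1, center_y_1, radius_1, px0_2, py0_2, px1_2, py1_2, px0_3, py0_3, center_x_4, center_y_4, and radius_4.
center_x_1 = 164, center_y_1 = 128, radius_1 = 76, px0_2 = 160, py0_2 = 76, px1_2 = 236, py1_2 = 124, px0_3 = 88, py0_3 = 144, center_x_4 = 48, center_y_4 = 228, radius_4 = 24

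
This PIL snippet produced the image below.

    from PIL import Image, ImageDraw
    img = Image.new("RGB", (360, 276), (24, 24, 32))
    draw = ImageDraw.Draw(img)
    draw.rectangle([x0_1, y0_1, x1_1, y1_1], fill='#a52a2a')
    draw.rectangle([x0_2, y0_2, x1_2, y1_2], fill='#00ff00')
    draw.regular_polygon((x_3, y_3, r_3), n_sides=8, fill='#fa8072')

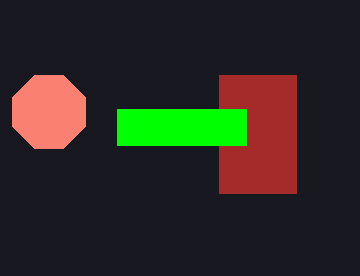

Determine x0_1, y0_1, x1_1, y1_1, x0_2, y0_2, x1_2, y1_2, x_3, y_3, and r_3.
x0_1 = 219, y0_1 = 75, x1_1 = 296, y1_1 = 193, x0_2 = 117, y0_2 = 109, x1_2 = 246, y1_2 = 145, x_3 = 49, y_3 = 112, r_3 = 39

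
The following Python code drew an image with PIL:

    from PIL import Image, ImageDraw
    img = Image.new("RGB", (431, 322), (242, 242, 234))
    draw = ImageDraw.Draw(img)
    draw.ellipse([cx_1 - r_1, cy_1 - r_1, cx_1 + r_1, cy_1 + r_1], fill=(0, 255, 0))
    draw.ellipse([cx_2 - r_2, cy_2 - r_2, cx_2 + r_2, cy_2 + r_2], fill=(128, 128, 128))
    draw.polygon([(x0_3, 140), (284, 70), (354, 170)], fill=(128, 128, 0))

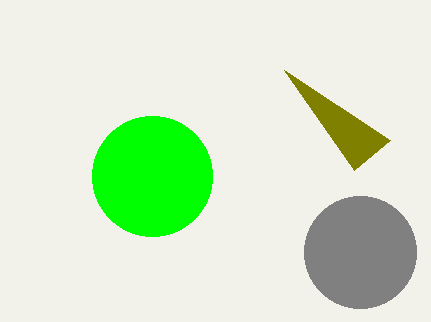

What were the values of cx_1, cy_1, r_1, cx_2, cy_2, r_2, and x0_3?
cx_1 = 152; cy_1 = 176; r_1 = 60; cx_2 = 360; cy_2 = 252; r_2 = 56; x0_3 = 390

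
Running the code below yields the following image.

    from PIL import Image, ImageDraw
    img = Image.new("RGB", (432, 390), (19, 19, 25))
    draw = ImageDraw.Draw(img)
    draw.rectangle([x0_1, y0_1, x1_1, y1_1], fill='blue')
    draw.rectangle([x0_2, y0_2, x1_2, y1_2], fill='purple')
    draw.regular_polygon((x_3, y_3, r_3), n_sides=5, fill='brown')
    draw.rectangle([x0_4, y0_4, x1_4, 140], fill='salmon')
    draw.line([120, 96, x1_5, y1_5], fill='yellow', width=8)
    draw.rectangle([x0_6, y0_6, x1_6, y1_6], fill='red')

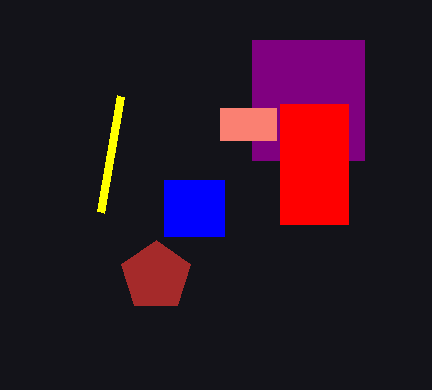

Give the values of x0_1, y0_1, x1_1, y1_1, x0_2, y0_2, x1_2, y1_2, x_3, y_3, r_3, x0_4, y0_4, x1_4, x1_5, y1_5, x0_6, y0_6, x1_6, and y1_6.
x0_1 = 164; y0_1 = 180; x1_1 = 224; y1_1 = 236; x0_2 = 252; y0_2 = 40; x1_2 = 364; y1_2 = 160; x_3 = 156; y_3 = 276; r_3 = 36; x0_4 = 220; y0_4 = 108; x1_4 = 276; x1_5 = 100; y1_5 = 212; x0_6 = 280; y0_6 = 104; x1_6 = 348; y1_6 = 224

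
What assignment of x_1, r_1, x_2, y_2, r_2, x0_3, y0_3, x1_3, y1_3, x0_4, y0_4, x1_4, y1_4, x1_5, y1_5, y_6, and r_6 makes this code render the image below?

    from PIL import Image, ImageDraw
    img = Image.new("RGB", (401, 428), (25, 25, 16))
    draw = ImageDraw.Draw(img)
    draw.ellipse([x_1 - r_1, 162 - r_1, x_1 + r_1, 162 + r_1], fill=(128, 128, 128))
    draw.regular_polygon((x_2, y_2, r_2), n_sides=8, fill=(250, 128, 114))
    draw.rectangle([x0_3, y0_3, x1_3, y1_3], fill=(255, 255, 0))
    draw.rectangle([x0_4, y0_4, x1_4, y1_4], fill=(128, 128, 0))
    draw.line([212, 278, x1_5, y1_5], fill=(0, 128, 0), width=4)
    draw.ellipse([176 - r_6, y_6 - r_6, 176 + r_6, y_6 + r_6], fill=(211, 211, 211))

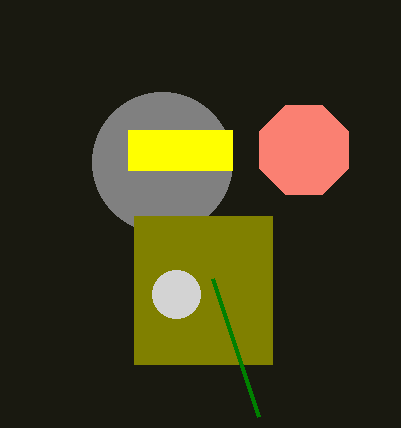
x_1 = 162, r_1 = 70, x_2 = 304, y_2 = 150, r_2 = 48, x0_3 = 128, y0_3 = 130, x1_3 = 232, y1_3 = 170, x0_4 = 134, y0_4 = 216, x1_4 = 272, y1_4 = 364, x1_5 = 258, y1_5 = 416, y_6 = 294, r_6 = 24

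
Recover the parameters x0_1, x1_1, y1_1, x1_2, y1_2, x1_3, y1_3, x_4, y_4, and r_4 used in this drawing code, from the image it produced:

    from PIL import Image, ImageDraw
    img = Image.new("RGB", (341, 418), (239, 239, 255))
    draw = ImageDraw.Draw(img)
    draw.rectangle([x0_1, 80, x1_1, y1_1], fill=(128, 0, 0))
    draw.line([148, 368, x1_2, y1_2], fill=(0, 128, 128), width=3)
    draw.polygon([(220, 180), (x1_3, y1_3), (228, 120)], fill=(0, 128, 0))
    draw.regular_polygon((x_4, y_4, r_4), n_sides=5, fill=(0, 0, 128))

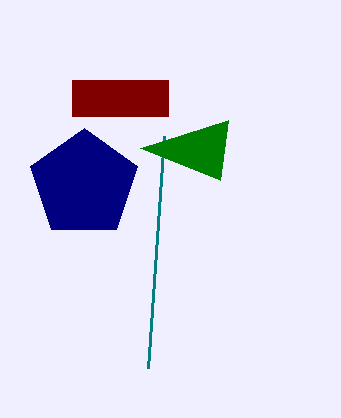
x0_1 = 72, x1_1 = 168, y1_1 = 116, x1_2 = 164, y1_2 = 136, x1_3 = 140, y1_3 = 148, x_4 = 84, y_4 = 184, r_4 = 56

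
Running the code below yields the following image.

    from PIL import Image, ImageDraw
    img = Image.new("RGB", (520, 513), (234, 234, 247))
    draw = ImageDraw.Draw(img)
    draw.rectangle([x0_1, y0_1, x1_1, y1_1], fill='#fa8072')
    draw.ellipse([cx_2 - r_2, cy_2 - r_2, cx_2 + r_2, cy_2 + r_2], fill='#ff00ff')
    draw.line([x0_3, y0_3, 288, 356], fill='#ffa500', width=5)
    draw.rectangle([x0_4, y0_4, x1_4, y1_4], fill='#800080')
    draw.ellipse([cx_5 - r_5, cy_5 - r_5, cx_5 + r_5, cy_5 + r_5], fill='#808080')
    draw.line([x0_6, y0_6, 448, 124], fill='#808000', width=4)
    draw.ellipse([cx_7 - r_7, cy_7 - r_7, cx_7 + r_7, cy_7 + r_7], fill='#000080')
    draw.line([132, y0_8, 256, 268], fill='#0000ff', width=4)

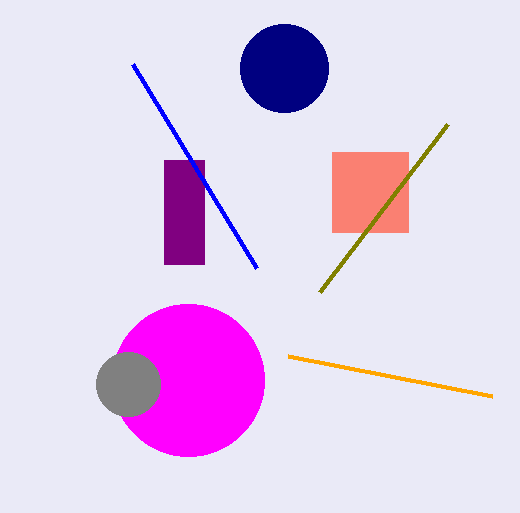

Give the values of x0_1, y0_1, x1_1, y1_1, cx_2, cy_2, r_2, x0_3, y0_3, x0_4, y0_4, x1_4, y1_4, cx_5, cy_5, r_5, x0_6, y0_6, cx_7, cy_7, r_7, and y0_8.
x0_1 = 332
y0_1 = 152
x1_1 = 408
y1_1 = 232
cx_2 = 188
cy_2 = 380
r_2 = 76
x0_3 = 492
y0_3 = 396
x0_4 = 164
y0_4 = 160
x1_4 = 204
y1_4 = 264
cx_5 = 128
cy_5 = 384
r_5 = 32
x0_6 = 320
y0_6 = 292
cx_7 = 284
cy_7 = 68
r_7 = 44
y0_8 = 64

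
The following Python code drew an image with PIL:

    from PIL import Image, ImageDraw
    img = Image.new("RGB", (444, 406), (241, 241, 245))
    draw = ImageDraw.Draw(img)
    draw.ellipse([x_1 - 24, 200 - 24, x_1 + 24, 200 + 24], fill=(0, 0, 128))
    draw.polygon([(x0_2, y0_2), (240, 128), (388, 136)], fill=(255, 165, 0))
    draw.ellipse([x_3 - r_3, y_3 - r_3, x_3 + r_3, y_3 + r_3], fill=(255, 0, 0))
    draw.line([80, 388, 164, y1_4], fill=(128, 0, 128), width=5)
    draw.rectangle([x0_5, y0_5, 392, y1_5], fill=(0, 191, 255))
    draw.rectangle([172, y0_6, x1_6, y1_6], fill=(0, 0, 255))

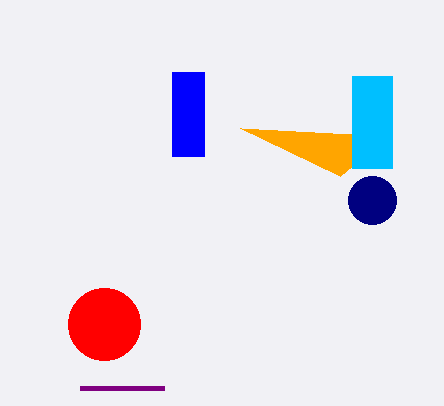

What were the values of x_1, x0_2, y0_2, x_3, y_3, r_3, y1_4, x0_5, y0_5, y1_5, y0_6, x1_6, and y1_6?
x_1 = 372
x0_2 = 340
y0_2 = 176
x_3 = 104
y_3 = 324
r_3 = 36
y1_4 = 388
x0_5 = 352
y0_5 = 76
y1_5 = 168
y0_6 = 72
x1_6 = 204
y1_6 = 156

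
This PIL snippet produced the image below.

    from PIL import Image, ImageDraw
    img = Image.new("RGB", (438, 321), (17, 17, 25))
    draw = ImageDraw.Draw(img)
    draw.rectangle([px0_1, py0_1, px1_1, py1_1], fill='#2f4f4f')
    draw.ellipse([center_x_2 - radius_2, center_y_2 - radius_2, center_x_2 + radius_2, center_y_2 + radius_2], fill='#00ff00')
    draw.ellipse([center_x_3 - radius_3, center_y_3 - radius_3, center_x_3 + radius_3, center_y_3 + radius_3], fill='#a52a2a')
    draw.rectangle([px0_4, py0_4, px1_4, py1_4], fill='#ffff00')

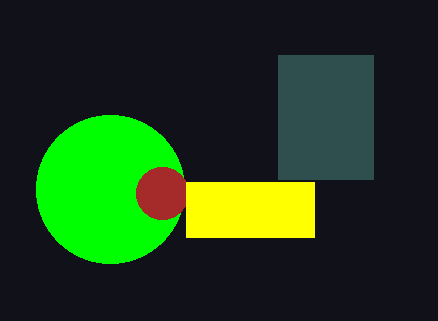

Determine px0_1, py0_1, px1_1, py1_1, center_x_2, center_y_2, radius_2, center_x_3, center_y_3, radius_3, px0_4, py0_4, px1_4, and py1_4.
px0_1 = 278
py0_1 = 55
px1_1 = 373
py1_1 = 179
center_x_2 = 110
center_y_2 = 189
radius_2 = 74
center_x_3 = 162
center_y_3 = 193
radius_3 = 26
px0_4 = 186
py0_4 = 182
px1_4 = 314
py1_4 = 237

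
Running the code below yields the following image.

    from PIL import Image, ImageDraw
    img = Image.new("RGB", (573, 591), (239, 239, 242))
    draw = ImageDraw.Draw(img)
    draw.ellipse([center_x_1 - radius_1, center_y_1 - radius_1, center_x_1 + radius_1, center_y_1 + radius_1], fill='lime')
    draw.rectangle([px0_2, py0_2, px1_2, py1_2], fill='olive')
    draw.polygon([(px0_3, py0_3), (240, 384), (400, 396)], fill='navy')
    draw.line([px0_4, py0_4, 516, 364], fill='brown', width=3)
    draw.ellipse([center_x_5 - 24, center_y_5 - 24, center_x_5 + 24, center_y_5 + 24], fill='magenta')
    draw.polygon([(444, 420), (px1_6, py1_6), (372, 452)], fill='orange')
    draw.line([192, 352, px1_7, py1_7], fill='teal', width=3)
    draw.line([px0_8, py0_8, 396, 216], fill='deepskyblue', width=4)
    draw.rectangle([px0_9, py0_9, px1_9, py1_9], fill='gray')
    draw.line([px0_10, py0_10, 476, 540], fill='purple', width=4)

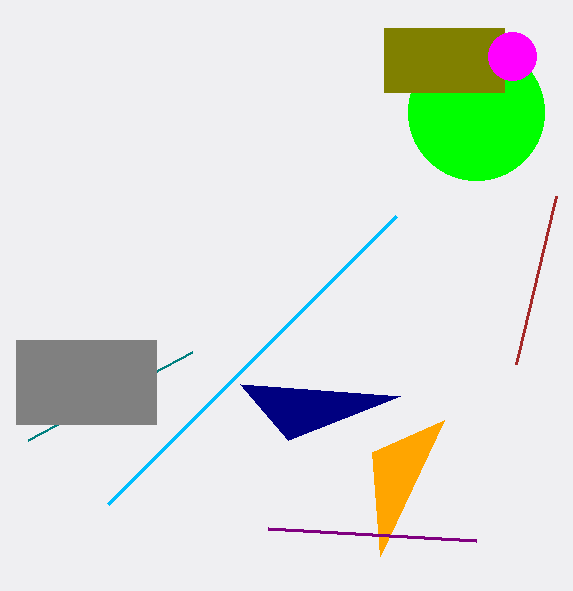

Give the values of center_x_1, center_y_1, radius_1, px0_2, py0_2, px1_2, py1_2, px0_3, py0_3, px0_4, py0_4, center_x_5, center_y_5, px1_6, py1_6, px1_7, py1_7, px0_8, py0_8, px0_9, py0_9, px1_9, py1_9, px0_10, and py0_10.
center_x_1 = 476; center_y_1 = 112; radius_1 = 68; px0_2 = 384; py0_2 = 28; px1_2 = 504; py1_2 = 92; px0_3 = 288; py0_3 = 440; px0_4 = 556; py0_4 = 196; center_x_5 = 512; center_y_5 = 56; px1_6 = 380; py1_6 = 556; px1_7 = 28; py1_7 = 440; px0_8 = 108; py0_8 = 504; px0_9 = 16; py0_9 = 340; px1_9 = 156; py1_9 = 424; px0_10 = 268; py0_10 = 528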